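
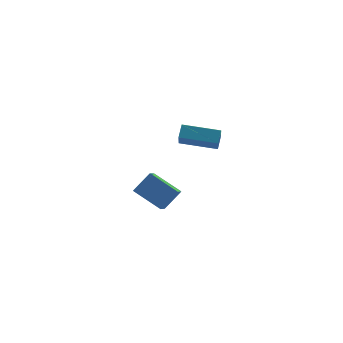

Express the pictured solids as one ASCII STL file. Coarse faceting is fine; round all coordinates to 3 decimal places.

solid 
facet normal -0.415 -0.656 -0.630
outer loop
vertex 3.365 -3.282 3.141
vertex 1.548 -2.364 3.381
vertex 3.659 -2.414 2.044
endloop
endfacet
facet normal 0.886 -0.448 -0.117
outer loop
vertex 4.012 -1.856 2.579
vertex 3.365 -3.282 3.141
vertex 3.659 -2.414 2.044
endloop
endfacet
facet normal -0.415 -0.656 -0.630
outer loop
vertex 3.659 -2.414 2.044
vertex 1.548 -2.364 3.381
vertex 1.842 -1.495 2.283
endloop
endfacet
facet normal 0.206 0.606 -0.768
outer loop
vertex 1.842 -1.495 2.283
vertex 4.012 -1.856 2.579
vertex 3.659 -2.414 2.044
endloop
endfacet
facet normal -0.205 -0.607 0.768
outer loop
vertex 3.365 -3.282 3.141
vertex 1.901 -1.806 3.916
vertex 1.548 -2.364 3.381
endloop
endfacet
facet normal 0.886 -0.448 -0.118
outer loop
vertex 3.718 -2.725 3.677
vertex 3.365 -3.282 3.141
vertex 4.012 -1.856 2.579
endloop
endfacet
facet normal -0.206 -0.607 0.767
outer loop
vertex 3.718 -2.725 3.677
vertex 1.901 -1.806 3.916
vertex 3.365 -3.282 3.141
endloop
endfacet
facet normal -0.886 0.448 0.117
outer loop
vertex 1.548 -2.364 3.381
vertex 1.901 -1.806 3.916
vertex 1.842 -1.495 2.283
endloop
endfacet
facet normal 0.206 0.608 -0.767
outer loop
vertex 2.195 -0.938 2.819
vertex 4.012 -1.856 2.579
vertex 1.842 -1.495 2.283
endloop
endfacet
facet normal -0.886 0.449 0.117
outer loop
vertex 1.842 -1.495 2.283
vertex 1.901 -1.806 3.916
vertex 2.195 -0.938 2.819
endloop
endfacet
facet normal 0.415 0.656 0.630
outer loop
vertex 2.195 -0.938 2.819
vertex 3.718 -2.725 3.677
vertex 4.012 -1.856 2.579
endloop
endfacet
facet normal 0.415 0.656 0.630
outer loop
vertex 1.901 -1.806 3.916
vertex 3.718 -2.725 3.677
vertex 2.195 -0.938 2.819
endloop
endfacet
facet normal -0.595 0.675 0.436
outer loop
vertex 1.224 1.633 -2.185
vertex 1.814 2.765 -3.133
vertex 0.183 1.351 -3.17
endloop
endfacet
facet normal -0.371 -0.712 0.596
outer loop
vertex 1.326 0.055 -4.007
vertex 1.224 1.633 -2.185
vertex 0.183 1.351 -3.17
endloop
endfacet
facet normal -0.595 0.675 0.436
outer loop
vertex 0.183 1.351 -3.17
vertex 1.814 2.765 -3.133
vertex 0.773 2.483 -4.118
endloop
endfacet
facet normal -0.713 -0.193 -0.674
outer loop
vertex 0.773 2.483 -4.118
vertex 1.326 0.055 -4.007
vertex 0.183 1.351 -3.17
endloop
endfacet
facet normal 0.713 0.193 0.674
outer loop
vertex 1.224 1.633 -2.185
vertex 2.957 1.469 -3.97
vertex 1.814 2.765 -3.133
endloop
endfacet
facet normal -0.371 -0.712 0.596
outer loop
vertex 2.367 0.337 -3.022
vertex 1.224 1.633 -2.185
vertex 1.326 0.055 -4.007
endloop
endfacet
facet normal 0.713 0.193 0.674
outer loop
vertex 2.367 0.337 -3.022
vertex 2.957 1.469 -3.97
vertex 1.224 1.633 -2.185
endloop
endfacet
facet normal 0.371 0.712 -0.596
outer loop
vertex 1.814 2.765 -3.133
vertex 2.957 1.469 -3.97
vertex 0.773 2.483 -4.118
endloop
endfacet
facet normal -0.713 -0.193 -0.674
outer loop
vertex 1.916 1.187 -4.955
vertex 1.326 0.055 -4.007
vertex 0.773 2.483 -4.118
endloop
endfacet
facet normal 0.371 0.712 -0.596
outer loop
vertex 0.773 2.483 -4.118
vertex 2.957 1.469 -3.97
vertex 1.916 1.187 -4.955
endloop
endfacet
facet normal 0.595 -0.675 -0.436
outer loop
vertex 1.916 1.187 -4.955
vertex 2.367 0.337 -3.022
vertex 1.326 0.055 -4.007
endloop
endfacet
facet normal 0.595 -0.675 -0.436
outer loop
vertex 2.957 1.469 -3.97
vertex 2.367 0.337 -3.022
vertex 1.916 1.187 -4.955
endloop
endfacet

endsolid


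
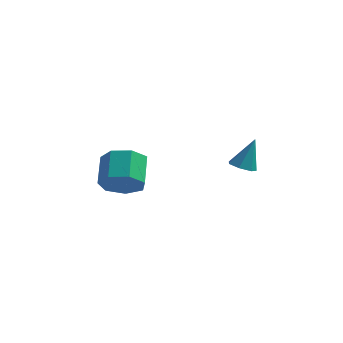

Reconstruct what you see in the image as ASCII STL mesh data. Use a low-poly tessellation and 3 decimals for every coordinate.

solid 
facet normal -0.247 -0.357 -0.901
outer loop
vertex 2.524 -0.146 3.013
vertex 1.991 0.243 3.005
vertex 2.6 0.374 2.786
endloop
endfacet
facet normal 0.986 -0.080 0.146
outer loop
vertex 2.524 -0.146 3.013
vertex 2.6 0.374 2.786
vertex 2.389 0.817 4.455
endloop
endfacet
facet normal -0.247 -0.357 -0.901
outer loop
vertex 2.6 0.374 2.786
vertex 1.991 0.243 3.005
vertex 2.217 0.795 2.724
endloop
endfacet
facet normal 0.743 0.664 -0.082
outer loop
vertex 2.6 0.374 2.786
vertex 2.217 0.795 2.724
vertex 2.389 0.817 4.455
endloop
endfacet
facet normal -0.246 -0.358 -0.901
outer loop
vertex 2.217 0.795 2.724
vertex 1.991 0.243 3.005
vertex 1.664 0.8 2.873
endloop
endfacet
facet normal 0.005 1.000 -0.013
outer loop
vertex 2.217 0.795 2.724
vertex 1.664 0.8 2.873
vertex 2.389 0.817 4.455
endloop
endfacet
facet normal -0.247 -0.358 -0.900
outer loop
vertex 1.664 0.8 2.873
vertex 1.991 0.243 3.005
vertex 1.358 0.385 3.122
endloop
endfacet
facet normal -0.672 0.676 0.301
outer loop
vertex 1.664 0.8 2.873
vertex 1.358 0.385 3.122
vertex 2.389 0.817 4.455
endloop
endfacet
facet normal -0.247 -0.357 -0.901
outer loop
vertex 1.358 0.385 3.122
vertex 1.991 0.243 3.005
vertex 1.528 -0.137 3.282
endloop
endfacet
facet normal -0.779 -0.063 0.623
outer loop
vertex 1.358 0.385 3.122
vertex 1.528 -0.137 3.282
vertex 2.389 0.817 4.455
endloop
endfacet
facet normal -0.246 -0.357 -0.901
outer loop
vertex 1.528 -0.137 3.282
vertex 1.991 0.243 3.005
vertex 2.048 -0.374 3.234
endloop
endfacet
facet normal -0.236 -0.662 0.712
outer loop
vertex 1.528 -0.137 3.282
vertex 2.048 -0.374 3.234
vertex 2.389 0.817 4.455
endloop
endfacet
facet normal -0.247 -0.357 -0.901
outer loop
vertex 2.048 -0.374 3.234
vertex 1.991 0.243 3.005
vertex 2.524 -0.146 3.013
endloop
endfacet
facet normal 0.552 -0.669 0.498
outer loop
vertex 2.048 -0.374 3.234
vertex 2.524 -0.146 3.013
vertex 2.389 0.817 4.455
endloop
endfacet
facet normal 0.221 -0.799 -0.559
outer loop
vertex -2.556 0.33 0.663
vertex -3.329 -0.225 1.151
vertex -3.395 0.375 0.268
endloop
endfacet
facet normal 0.367 0.599 -0.712
outer loop
vertex -2.556 0.33 0.663
vertex -3.395 0.375 0.268
vertex -2.918 1.641 1.58
endloop
endfacet
facet normal 0.366 0.599 -0.712
outer loop
vertex -2.918 1.641 1.58
vertex -3.395 0.375 0.268
vertex -3.757 1.685 1.185
endloop
endfacet
facet normal -0.221 0.799 0.559
outer loop
vertex -2.918 1.641 1.58
vertex -3.757 1.685 1.185
vertex -3.691 1.085 2.069
endloop
endfacet
facet normal 0.221 -0.799 -0.559
outer loop
vertex -3.395 0.375 0.268
vertex -3.329 -0.225 1.151
vertex -4.184 -0.032 0.538
endloop
endfacet
facet normal -0.478 0.411 -0.776
outer loop
vertex -3.395 0.375 0.268
vertex -4.184 -0.032 0.538
vertex -3.757 1.685 1.185
endloop
endfacet
facet normal -0.478 0.411 -0.776
outer loop
vertex -3.757 1.685 1.185
vertex -4.184 -0.032 0.538
vertex -4.546 1.278 1.455
endloop
endfacet
facet normal -0.221 0.799 0.559
outer loop
vertex -3.757 1.685 1.185
vertex -4.546 1.278 1.455
vertex -3.691 1.085 2.069
endloop
endfacet
facet normal 0.221 -0.799 -0.559
outer loop
vertex -4.184 -0.032 0.538
vertex -3.329 -0.225 1.151
vertex -4.33 -0.585 1.27
endloop
endfacet
facet normal -0.963 -0.086 -0.257
outer loop
vertex -4.184 -0.032 0.538
vertex -4.33 -0.585 1.27
vertex -4.546 1.278 1.455
endloop
endfacet
facet normal -0.963 -0.086 -0.257
outer loop
vertex -4.546 1.278 1.455
vertex -4.33 -0.585 1.27
vertex -4.692 0.726 2.187
endloop
endfacet
facet normal -0.221 0.799 0.559
outer loop
vertex -4.546 1.278 1.455
vertex -4.692 0.726 2.187
vertex -3.691 1.085 2.069
endloop
endfacet
facet normal 0.221 -0.799 -0.559
outer loop
vertex -4.33 -0.585 1.27
vertex -3.329 -0.225 1.151
vertex -3.721 -0.867 1.913
endloop
endfacet
facet normal -0.723 -0.519 0.457
outer loop
vertex -4.33 -0.585 1.27
vertex -3.721 -0.867 1.913
vertex -4.692 0.726 2.187
endloop
endfacet
facet normal -0.723 -0.519 0.457
outer loop
vertex -4.692 0.726 2.187
vertex -3.721 -0.867 1.913
vertex -4.083 0.444 2.83
endloop
endfacet
facet normal -0.221 0.799 0.559
outer loop
vertex -4.692 0.726 2.187
vertex -4.083 0.444 2.83
vertex -3.691 1.085 2.069
endloop
endfacet
facet normal 0.221 -0.799 -0.559
outer loop
vertex -3.721 -0.867 1.913
vertex -3.329 -0.225 1.151
vertex -2.818 -0.665 1.982
endloop
endfacet
facet normal 0.062 -0.560 0.826
outer loop
vertex -3.721 -0.867 1.913
vertex -2.818 -0.665 1.982
vertex -4.083 0.444 2.83
endloop
endfacet
facet normal 0.062 -0.561 0.826
outer loop
vertex -4.083 0.444 2.83
vertex -2.818 -0.665 1.982
vertex -3.18 0.645 2.899
endloop
endfacet
facet normal -0.221 0.799 0.559
outer loop
vertex -4.083 0.444 2.83
vertex -3.18 0.645 2.899
vertex -3.691 1.085 2.069
endloop
endfacet
facet normal 0.221 -0.799 -0.559
outer loop
vertex -2.818 -0.665 1.982
vertex -3.329 -0.225 1.151
vertex -2.299 -0.133 1.426
endloop
endfacet
facet normal 0.799 -0.180 0.573
outer loop
vertex -2.818 -0.665 1.982
vertex -2.299 -0.133 1.426
vertex -3.18 0.645 2.899
endloop
endfacet
facet normal 0.799 -0.180 0.573
outer loop
vertex -3.18 0.645 2.899
vertex -2.299 -0.133 1.426
vertex -2.661 1.178 2.343
endloop
endfacet
facet normal -0.221 0.799 0.560
outer loop
vertex -3.18 0.645 2.899
vertex -2.661 1.178 2.343
vertex -3.691 1.085 2.069
endloop
endfacet
facet normal 0.221 -0.799 -0.559
outer loop
vertex -2.299 -0.133 1.426
vertex -3.329 -0.225 1.151
vertex -2.556 0.33 0.663
endloop
endfacet
facet normal 0.935 0.336 -0.111
outer loop
vertex -2.299 -0.133 1.426
vertex -2.556 0.33 0.663
vertex -2.661 1.178 2.343
endloop
endfacet
facet normal 0.935 0.336 -0.111
outer loop
vertex -2.661 1.178 2.343
vertex -2.556 0.33 0.663
vertex -2.918 1.641 1.58
endloop
endfacet
facet normal -0.221 0.799 0.559
outer loop
vertex -2.661 1.178 2.343
vertex -2.918 1.641 1.58
vertex -3.691 1.085 2.069
endloop
endfacet

endsolid


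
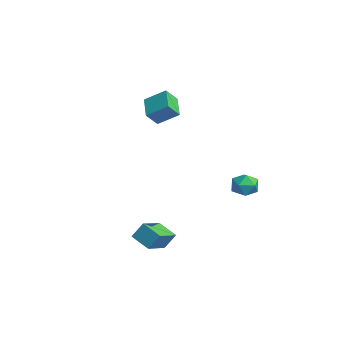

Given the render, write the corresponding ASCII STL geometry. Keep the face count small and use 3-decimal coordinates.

solid 
facet normal -0.874 0.199 0.443
outer loop
vertex -1.485 -1.597 4.09
vertex -1.668 -1.027 3.472
vertex -1.987 -2.428 3.473
endloop
endfacet
facet normal 0.213 -0.662 0.718
outer loop
vertex -0.912 -2.673 2.928
vertex -1.485 -1.597 4.09
vertex -1.987 -2.428 3.473
endloop
endfacet
facet normal -0.874 0.199 0.443
outer loop
vertex -1.987 -2.428 3.473
vertex -1.668 -1.027 3.472
vertex -2.17 -1.858 2.855
endloop
endfacet
facet normal -0.437 -0.722 -0.537
outer loop
vertex -2.17 -1.858 2.855
vertex -0.912 -2.673 2.928
vertex -1.987 -2.428 3.473
endloop
endfacet
facet normal 0.437 0.722 0.537
outer loop
vertex -1.485 -1.597 4.09
vertex -0.593 -1.272 2.927
vertex -1.668 -1.027 3.472
endloop
endfacet
facet normal 0.213 -0.662 0.718
outer loop
vertex -0.41 -1.842 3.545
vertex -1.485 -1.597 4.09
vertex -0.912 -2.673 2.928
endloop
endfacet
facet normal 0.437 0.722 0.537
outer loop
vertex -0.41 -1.842 3.545
vertex -0.593 -1.272 2.927
vertex -1.485 -1.597 4.09
endloop
endfacet
facet normal -0.213 0.662 -0.718
outer loop
vertex -1.668 -1.027 3.472
vertex -0.593 -1.272 2.927
vertex -2.17 -1.858 2.855
endloop
endfacet
facet normal -0.437 -0.722 -0.537
outer loop
vertex -1.095 -2.103 2.31
vertex -0.912 -2.673 2.928
vertex -2.17 -1.858 2.855
endloop
endfacet
facet normal -0.213 0.662 -0.718
outer loop
vertex -2.17 -1.858 2.855
vertex -0.593 -1.272 2.927
vertex -1.095 -2.103 2.31
endloop
endfacet
facet normal 0.874 -0.199 -0.443
outer loop
vertex -1.095 -2.103 2.31
vertex -0.41 -1.842 3.545
vertex -0.912 -2.673 2.928
endloop
endfacet
facet normal 0.874 -0.199 -0.443
outer loop
vertex -0.593 -1.272 2.927
vertex -0.41 -1.842 3.545
vertex -1.095 -2.103 2.31
endloop
endfacet
facet normal -0.974 0.225 0.012
outer loop
vertex 3.361 0.521 0.111
vertex 3.213 -0.123 0.16
vertex 3.303 0.239 0.708
endloop
endfacet
facet normal -0.588 0.752 0.298
outer loop
vertex 3.361 0.521 0.111
vertex 3.303 0.239 0.708
vertex 3.793 0.669 0.59
endloop
endfacet
facet normal -0.121 0.974 -0.192
outer loop
vertex 3.361 0.521 0.111
vertex 3.793 0.669 0.59
vertex 4.006 0.573 -0.03
endloop
endfacet
facet normal -0.218 0.585 -0.781
outer loop
vertex 3.361 0.521 0.111
vertex 4.006 0.573 -0.03
vertex 3.647 0.084 -0.296
endloop
endfacet
facet normal -0.746 0.122 -0.655
outer loop
vertex 3.361 0.521 0.111
vertex 3.647 0.084 -0.296
vertex 3.213 -0.123 0.16
endloop
endfacet
facet normal -0.220 0.483 0.848
outer loop
vertex 3.793 0.669 0.59
vertex 3.303 0.239 0.708
vertex 3.913 0.116 0.936
endloop
endfacet
facet normal -0.846 -0.371 0.384
outer loop
vertex 3.303 0.239 0.708
vertex 3.213 -0.123 0.16
vertex 3.554 -0.373 0.67
endloop
endfacet
facet normal -0.475 -0.539 -0.696
outer loop
vertex 3.213 -0.123 0.16
vertex 3.647 0.084 -0.296
vertex 3.767 -0.469 0.05
endloop
endfacet
facet normal 0.379 0.212 -0.901
outer loop
vertex 3.647 0.084 -0.296
vertex 4.006 0.573 -0.03
vertex 4.257 -0.039 -0.068
endloop
endfacet
facet normal 0.537 0.842 0.054
outer loop
vertex 4.006 0.573 -0.03
vertex 3.793 0.669 0.59
vertex 4.347 0.323 0.48
endloop
endfacet
facet normal 0.218 -0.585 0.781
outer loop
vertex 4.199 -0.321 0.529
vertex 3.913 0.116 0.936
vertex 3.554 -0.373 0.67
endloop
endfacet
facet normal 0.121 -0.974 0.192
outer loop
vertex 4.199 -0.321 0.529
vertex 3.554 -0.373 0.67
vertex 3.767 -0.469 0.05
endloop
endfacet
facet normal 0.588 -0.752 -0.298
outer loop
vertex 4.199 -0.321 0.529
vertex 3.767 -0.469 0.05
vertex 4.257 -0.039 -0.068
endloop
endfacet
facet normal 0.974 -0.225 -0.012
outer loop
vertex 4.199 -0.321 0.529
vertex 4.257 -0.039 -0.068
vertex 4.347 0.323 0.48
endloop
endfacet
facet normal 0.746 -0.122 0.655
outer loop
vertex 4.199 -0.321 0.529
vertex 4.347 0.323 0.48
vertex 3.913 0.116 0.936
endloop
endfacet
facet normal -0.379 -0.212 0.901
outer loop
vertex 3.554 -0.373 0.67
vertex 3.913 0.116 0.936
vertex 3.303 0.239 0.708
endloop
endfacet
facet normal -0.537 -0.842 -0.054
outer loop
vertex 3.767 -0.469 0.05
vertex 3.554 -0.373 0.67
vertex 3.213 -0.123 0.16
endloop
endfacet
facet normal 0.220 -0.483 -0.848
outer loop
vertex 4.257 -0.039 -0.068
vertex 3.767 -0.469 0.05
vertex 3.647 0.084 -0.296
endloop
endfacet
facet normal 0.846 0.371 -0.384
outer loop
vertex 4.347 0.323 0.48
vertex 4.257 -0.039 -0.068
vertex 4.006 0.573 -0.03
endloop
endfacet
facet normal 0.475 0.539 0.696
outer loop
vertex 3.913 0.116 0.936
vertex 4.347 0.323 0.48
vertex 3.793 0.669 0.59
endloop
endfacet
facet normal -0.775 -0.467 0.425
outer loop
vertex 4.062 -4.335 -1.147
vertex 3.25 -3.399 -1.6
vertex 3.942 -4.784 -1.859
endloop
endfacet
facet normal 0.616 -0.709 0.343
outer loop
vertex 4.71 -4.321 -2.28
vertex 4.062 -4.335 -1.147
vertex 3.942 -4.784 -1.859
endloop
endfacet
facet normal -0.776 -0.467 0.425
outer loop
vertex 3.942 -4.784 -1.859
vertex 3.25 -3.399 -1.6
vertex 3.13 -3.847 -2.312
endloop
endfacet
facet normal -0.141 -0.527 -0.838
outer loop
vertex 3.13 -3.847 -2.312
vertex 4.71 -4.321 -2.28
vertex 3.942 -4.784 -1.859
endloop
endfacet
facet normal 0.141 0.528 0.838
outer loop
vertex 4.062 -4.335 -1.147
vertex 4.018 -2.936 -2.021
vertex 3.25 -3.399 -1.6
endloop
endfacet
facet normal 0.615 -0.710 0.343
outer loop
vertex 4.83 -3.873 -1.568
vertex 4.062 -4.335 -1.147
vertex 4.71 -4.321 -2.28
endloop
endfacet
facet normal 0.142 0.528 0.838
outer loop
vertex 4.83 -3.873 -1.568
vertex 4.018 -2.936 -2.021
vertex 4.062 -4.335 -1.147
endloop
endfacet
facet normal -0.616 0.710 -0.343
outer loop
vertex 3.25 -3.399 -1.6
vertex 4.018 -2.936 -2.021
vertex 3.13 -3.847 -2.312
endloop
endfacet
facet normal -0.141 -0.528 -0.837
outer loop
vertex 3.898 -3.385 -2.733
vertex 4.71 -4.321 -2.28
vertex 3.13 -3.847 -2.312
endloop
endfacet
facet normal -0.615 0.709 -0.344
outer loop
vertex 3.13 -3.847 -2.312
vertex 4.018 -2.936 -2.021
vertex 3.898 -3.385 -2.733
endloop
endfacet
facet normal 0.775 0.467 -0.425
outer loop
vertex 3.898 -3.385 -2.733
vertex 4.83 -3.873 -1.568
vertex 4.71 -4.321 -2.28
endloop
endfacet
facet normal 0.776 0.467 -0.425
outer loop
vertex 4.018 -2.936 -2.021
vertex 4.83 -3.873 -1.568
vertex 3.898 -3.385 -2.733
endloop
endfacet

endsolid


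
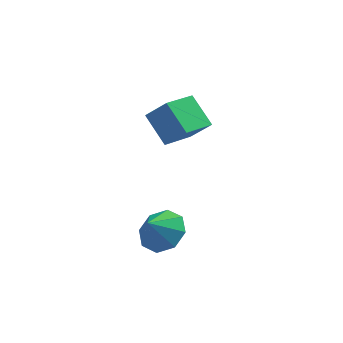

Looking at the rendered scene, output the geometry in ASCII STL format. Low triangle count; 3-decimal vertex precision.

solid 
facet normal -0.610 -0.738 0.286
outer loop
vertex -1.432 3.286 0.568
vertex -2.247 3.59 -0.385
vertex -0.682 2.294 -0.391
endloop
endfacet
facet normal 0.632 -0.236 0.738
outer loop
vertex 0.307 3.49 -0.855
vertex -1.432 3.286 0.568
vertex -0.682 2.294 -0.391
endloop
endfacet
facet normal -0.610 -0.738 0.287
outer loop
vertex -0.682 2.294 -0.391
vertex -2.247 3.59 -0.385
vertex -1.497 2.598 -1.343
endloop
endfacet
facet normal 0.478 -0.632 -0.611
outer loop
vertex -1.497 2.598 -1.343
vertex 0.307 3.49 -0.855
vertex -0.682 2.294 -0.391
endloop
endfacet
facet normal -0.478 0.632 0.610
outer loop
vertex -1.432 3.286 0.568
vertex -1.258 4.786 -0.849
vertex -2.247 3.59 -0.385
endloop
endfacet
facet normal 0.632 -0.235 0.738
outer loop
vertex -0.443 4.482 0.103
vertex -1.432 3.286 0.568
vertex 0.307 3.49 -0.855
endloop
endfacet
facet normal -0.477 0.632 0.610
outer loop
vertex -0.443 4.482 0.103
vertex -1.258 4.786 -0.849
vertex -1.432 3.286 0.568
endloop
endfacet
facet normal -0.632 0.236 -0.739
outer loop
vertex -2.247 3.59 -0.385
vertex -1.258 4.786 -0.849
vertex -1.497 2.598 -1.343
endloop
endfacet
facet normal 0.478 -0.632 -0.610
outer loop
vertex -0.508 3.794 -1.808
vertex 0.307 3.49 -0.855
vertex -1.497 2.598 -1.343
endloop
endfacet
facet normal -0.632 0.236 -0.738
outer loop
vertex -1.497 2.598 -1.343
vertex -1.258 4.786 -0.849
vertex -0.508 3.794 -1.808
endloop
endfacet
facet normal 0.611 0.738 -0.287
outer loop
vertex -0.508 3.794 -1.808
vertex -0.443 4.482 0.103
vertex 0.307 3.49 -0.855
endloop
endfacet
facet normal 0.610 0.739 -0.287
outer loop
vertex -1.258 4.786 -0.849
vertex -0.443 4.482 0.103
vertex -0.508 3.794 -1.808
endloop
endfacet
facet normal 0.469 0.401 -0.787
outer loop
vertex -0.722 -1.069 -3.374
vertex -1.583 -0.661 -3.679
vertex -0.834 -0.369 -3.084
endloop
endfacet
facet normal 0.382 -0.301 0.874
outer loop
vertex -0.722 -1.069 -3.374
vertex -0.834 -0.369 -3.084
vertex -2.117 -1.119 -2.781
endloop
endfacet
facet normal 0.468 0.402 -0.787
outer loop
vertex -0.834 -0.369 -3.084
vertex -1.583 -0.661 -3.679
vertex -1.385 0.159 -3.142
endloop
endfacet
facet normal 0.104 0.215 0.971
outer loop
vertex -0.834 -0.369 -3.084
vertex -1.385 0.159 -3.142
vertex -2.117 -1.119 -2.781
endloop
endfacet
facet normal 0.469 0.402 -0.786
outer loop
vertex -1.385 0.159 -3.142
vertex -1.583 -0.661 -3.679
vertex -2.051 0.207 -3.515
endloop
endfacet
facet normal -0.409 0.457 0.790
outer loop
vertex -1.385 0.159 -3.142
vertex -2.051 0.207 -3.515
vertex -2.117 -1.119 -2.781
endloop
endfacet
facet normal 0.469 0.401 -0.787
outer loop
vertex -2.051 0.207 -3.515
vertex -1.583 -0.661 -3.679
vertex -2.444 -0.254 -3.984
endloop
endfacet
facet normal -0.854 0.284 0.436
outer loop
vertex -2.051 0.207 -3.515
vertex -2.444 -0.254 -3.984
vertex -2.117 -1.119 -2.781
endloop
endfacet
facet normal 0.468 0.400 -0.788
outer loop
vertex -2.444 -0.254 -3.984
vertex -1.583 -0.661 -3.679
vertex -2.332 -0.954 -4.273
endloop
endfacet
facet normal -0.972 -0.204 0.117
outer loop
vertex -2.444 -0.254 -3.984
vertex -2.332 -0.954 -4.273
vertex -2.117 -1.119 -2.781
endloop
endfacet
facet normal 0.468 0.401 -0.788
outer loop
vertex -2.332 -0.954 -4.273
vertex -1.583 -0.661 -3.679
vertex -1.781 -1.482 -4.215
endloop
endfacet
facet normal -0.693 -0.721 0.020
outer loop
vertex -2.332 -0.954 -4.273
vertex -1.781 -1.482 -4.215
vertex -2.117 -1.119 -2.781
endloop
endfacet
facet normal 0.469 0.401 -0.787
outer loop
vertex -1.781 -1.482 -4.215
vertex -1.583 -0.661 -3.679
vertex -1.114 -1.53 -3.842
endloop
endfacet
facet normal -0.182 -0.963 0.201
outer loop
vertex -1.781 -1.482 -4.215
vertex -1.114 -1.53 -3.842
vertex -2.117 -1.119 -2.781
endloop
endfacet
facet normal 0.469 0.401 -0.787
outer loop
vertex -1.114 -1.53 -3.842
vertex -1.583 -0.661 -3.679
vertex -0.722 -1.069 -3.374
endloop
endfacet
facet normal 0.264 -0.789 0.555
outer loop
vertex -1.114 -1.53 -3.842
vertex -0.722 -1.069 -3.374
vertex -2.117 -1.119 -2.781
endloop
endfacet

endsolid


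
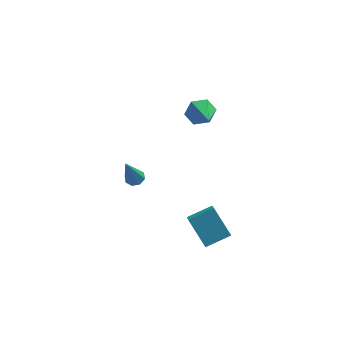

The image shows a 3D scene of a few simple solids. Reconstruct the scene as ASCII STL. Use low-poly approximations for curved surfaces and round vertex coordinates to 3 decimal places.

solid 
facet normal -0.312 0.875 -0.371
outer loop
vertex 1.279 2.328 2.734
vertex 0.827 2.442 3.384
vertex 1.582 2.706 3.371
endloop
endfacet
facet normal 0.922 -0.270 -0.278
outer loop
vertex 1.279 2.328 2.734
vertex 1.582 2.706 3.371
vertex 1.293 1.138 3.936
endloop
endfacet
facet normal -0.312 0.875 -0.371
outer loop
vertex 1.582 2.706 3.371
vertex 0.827 2.442 3.384
vertex 1.13 2.82 4.021
endloop
endfacet
facet normal 0.824 0.051 0.564
outer loop
vertex 1.582 2.706 3.371
vertex 1.13 2.82 4.021
vertex 1.293 1.138 3.936
endloop
endfacet
facet normal -0.313 0.875 -0.370
outer loop
vertex 1.13 2.82 4.021
vertex 0.827 2.442 3.384
vertex 0.375 2.555 4.034
endloop
endfacet
facet normal 0.034 -0.047 0.998
outer loop
vertex 1.13 2.82 4.021
vertex 0.375 2.555 4.034
vertex 1.293 1.138 3.936
endloop
endfacet
facet normal -0.314 0.874 -0.370
outer loop
vertex 0.375 2.555 4.034
vertex 0.827 2.442 3.384
vertex 0.072 2.177 3.398
endloop
endfacet
facet normal -0.658 -0.467 0.591
outer loop
vertex 0.375 2.555 4.034
vertex 0.072 2.177 3.398
vertex 1.293 1.138 3.936
endloop
endfacet
facet normal -0.314 0.875 -0.370
outer loop
vertex 0.072 2.177 3.398
vertex 0.827 2.442 3.384
vertex 0.524 2.064 2.747
endloop
endfacet
facet normal -0.560 -0.789 -0.252
outer loop
vertex 0.072 2.177 3.398
vertex 0.524 2.064 2.747
vertex 1.293 1.138 3.936
endloop
endfacet
facet normal -0.312 0.875 -0.371
outer loop
vertex 0.524 2.064 2.747
vertex 0.827 2.442 3.384
vertex 1.279 2.328 2.734
endloop
endfacet
facet normal 0.230 -0.690 -0.686
outer loop
vertex 0.524 2.064 2.747
vertex 1.279 2.328 2.734
vertex 1.293 1.138 3.936
endloop
endfacet
facet normal -0.857 -0.391 -0.336
outer loop
vertex 1.365 -1.968 -2.898
vertex 0.5 -1.084 -1.718
vertex 1.217 -0.796 -3.885
endloop
endfacet
facet normal 0.506 -0.517 -0.690
outer loop
vertex 2.4 -0.256 -3.422
vertex 1.365 -1.968 -2.898
vertex 1.217 -0.796 -3.885
endloop
endfacet
facet normal -0.857 -0.391 -0.336
outer loop
vertex 1.217 -0.796 -3.885
vertex 0.5 -1.084 -1.718
vertex 0.352 0.089 -2.705
endloop
endfacet
facet normal -0.096 0.761 -0.641
outer loop
vertex 0.352 0.089 -2.705
vertex 2.4 -0.256 -3.422
vertex 1.217 -0.796 -3.885
endloop
endfacet
facet normal 0.097 -0.761 0.641
outer loop
vertex 1.365 -1.968 -2.898
vertex 1.683 -0.544 -1.255
vertex 0.5 -1.084 -1.718
endloop
endfacet
facet normal 0.506 -0.517 -0.690
outer loop
vertex 2.548 -1.429 -2.435
vertex 1.365 -1.968 -2.898
vertex 2.4 -0.256 -3.422
endloop
endfacet
facet normal 0.096 -0.761 0.641
outer loop
vertex 2.548 -1.429 -2.435
vertex 1.683 -0.544 -1.255
vertex 1.365 -1.968 -2.898
endloop
endfacet
facet normal -0.506 0.517 0.690
outer loop
vertex 0.5 -1.084 -1.718
vertex 1.683 -0.544 -1.255
vertex 0.352 0.089 -2.705
endloop
endfacet
facet normal -0.096 0.762 -0.641
outer loop
vertex 1.535 0.628 -2.242
vertex 2.4 -0.256 -3.422
vertex 0.352 0.089 -2.705
endloop
endfacet
facet normal -0.506 0.517 0.690
outer loop
vertex 0.352 0.089 -2.705
vertex 1.683 -0.544 -1.255
vertex 1.535 0.628 -2.242
endloop
endfacet
facet normal 0.857 0.391 0.336
outer loop
vertex 1.535 0.628 -2.242
vertex 2.548 -1.429 -2.435
vertex 2.4 -0.256 -3.422
endloop
endfacet
facet normal 0.857 0.391 0.335
outer loop
vertex 1.683 -0.544 -1.255
vertex 2.548 -1.429 -2.435
vertex 1.535 0.628 -2.242
endloop
endfacet
facet normal 0.186 0.365 -0.912
outer loop
vertex -2.119 4.53 -3.651
vertex -2.56 4.282 -3.84
vertex -2.457 4.767 -3.625
endloop
endfacet
facet normal 0.486 0.626 0.610
outer loop
vertex -2.119 4.53 -3.651
vertex -2.457 4.767 -3.625
vertex -2.94 3.538 -1.98
endloop
endfacet
facet normal 0.188 0.364 -0.912
outer loop
vertex -2.457 4.767 -3.625
vertex -2.56 4.282 -3.84
vertex -2.855 4.72 -3.726
endloop
endfacet
facet normal -0.232 0.811 0.538
outer loop
vertex -2.457 4.767 -3.625
vertex -2.855 4.72 -3.726
vertex -2.94 3.538 -1.98
endloop
endfacet
facet normal 0.187 0.363 -0.913
outer loop
vertex -2.855 4.72 -3.726
vertex -2.56 4.282 -3.84
vertex -3.08 4.416 -3.893
endloop
endfacet
facet normal -0.839 0.469 0.277
outer loop
vertex -2.855 4.72 -3.726
vertex -3.08 4.416 -3.893
vertex -2.94 3.538 -1.98
endloop
endfacet
facet normal 0.187 0.367 -0.911
outer loop
vertex -3.08 4.416 -3.893
vertex -2.56 4.282 -3.84
vertex -3.001 4.035 -4.03
endloop
endfacet
facet normal -0.980 -0.197 -0.018
outer loop
vertex -3.08 4.416 -3.893
vertex -3.001 4.035 -4.03
vertex -2.94 3.538 -1.98
endloop
endfacet
facet normal 0.188 0.365 -0.912
outer loop
vertex -3.001 4.035 -4.03
vertex -2.56 4.282 -3.84
vertex -2.663 3.798 -4.055
endloop
endfacet
facet normal -0.574 -0.800 -0.177
outer loop
vertex -3.001 4.035 -4.03
vertex -2.663 3.798 -4.055
vertex -2.94 3.538 -1.98
endloop
endfacet
facet normal 0.186 0.366 -0.912
outer loop
vertex -2.663 3.798 -4.055
vertex -2.56 4.282 -3.84
vertex -2.265 3.845 -3.955
endloop
endfacet
facet normal 0.142 -0.984 -0.104
outer loop
vertex -2.663 3.798 -4.055
vertex -2.265 3.845 -3.955
vertex -2.94 3.538 -1.98
endloop
endfacet
facet normal 0.185 0.365 -0.912
outer loop
vertex -2.265 3.845 -3.955
vertex -2.56 4.282 -3.84
vertex -2.04 4.148 -3.788
endloop
endfacet
facet normal 0.750 -0.643 0.156
outer loop
vertex -2.265 3.845 -3.955
vertex -2.04 4.148 -3.788
vertex -2.94 3.538 -1.98
endloop
endfacet
facet normal 0.185 0.365 -0.912
outer loop
vertex -2.04 4.148 -3.788
vertex -2.56 4.282 -3.84
vertex -2.119 4.53 -3.651
endloop
endfacet
facet normal 0.892 0.023 0.452
outer loop
vertex -2.04 4.148 -3.788
vertex -2.119 4.53 -3.651
vertex -2.94 3.538 -1.98
endloop
endfacet

endsolid


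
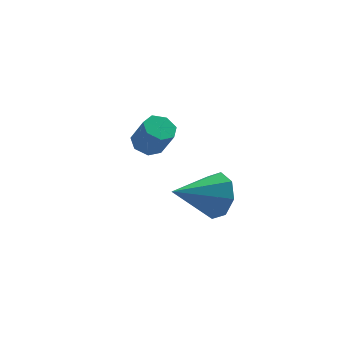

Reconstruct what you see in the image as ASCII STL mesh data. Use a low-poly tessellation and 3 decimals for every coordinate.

solid 
facet normal 0.901 0.077 -0.427
outer loop
vertex 3.542 -2.877 0.314
vertex 3.169 -3.332 -0.556
vertex 3.248 -2.343 -0.21
endloop
endfacet
facet normal -0.176 0.638 0.749
outer loop
vertex 3.542 -2.877 0.314
vertex 3.248 -2.343 -0.21
vertex 1.331 -3.488 0.316
endloop
endfacet
facet normal 0.901 0.077 -0.427
outer loop
vertex 3.248 -2.343 -0.21
vertex 3.169 -3.332 -0.556
vertex 2.908 -2.389 -0.936
endloop
endfacet
facet normal -0.472 0.866 0.166
outer loop
vertex 3.248 -2.343 -0.21
vertex 2.908 -2.389 -0.936
vertex 1.331 -3.488 0.316
endloop
endfacet
facet normal 0.901 0.077 -0.427
outer loop
vertex 2.908 -2.389 -0.936
vertex 3.169 -3.332 -0.556
vertex 2.72 -2.986 -1.44
endloop
endfacet
facet normal -0.717 0.568 -0.405
outer loop
vertex 2.908 -2.389 -0.936
vertex 2.72 -2.986 -1.44
vertex 1.331 -3.488 0.316
endloop
endfacet
facet normal 0.901 0.076 -0.428
outer loop
vertex 2.72 -2.986 -1.44
vertex 3.169 -3.332 -0.556
vertex 2.795 -3.786 -1.425
endloop
endfacet
facet normal -0.770 -0.084 -0.633
outer loop
vertex 2.72 -2.986 -1.44
vertex 2.795 -3.786 -1.425
vertex 1.331 -3.488 0.316
endloop
endfacet
facet normal 0.901 0.076 -0.428
outer loop
vertex 2.795 -3.786 -1.425
vertex 3.169 -3.332 -0.556
vertex 3.089 -4.32 -0.901
endloop
endfacet
facet normal -0.598 -0.704 -0.382
outer loop
vertex 2.795 -3.786 -1.425
vertex 3.089 -4.32 -0.901
vertex 1.331 -3.488 0.316
endloop
endfacet
facet normal 0.901 0.076 -0.428
outer loop
vertex 3.089 -4.32 -0.901
vertex 3.169 -3.332 -0.556
vertex 3.43 -4.275 -0.175
endloop
endfacet
facet normal -0.303 -0.932 0.200
outer loop
vertex 3.089 -4.32 -0.901
vertex 3.43 -4.275 -0.175
vertex 1.331 -3.488 0.316
endloop
endfacet
facet normal 0.901 0.077 -0.427
outer loop
vertex 3.43 -4.275 -0.175
vertex 3.169 -3.332 -0.556
vertex 3.618 -3.677 0.329
endloop
endfacet
facet normal -0.057 -0.633 0.772
outer loop
vertex 3.43 -4.275 -0.175
vertex 3.618 -3.677 0.329
vertex 1.331 -3.488 0.316
endloop
endfacet
facet normal 0.901 0.078 -0.427
outer loop
vertex 3.618 -3.677 0.329
vertex 3.169 -3.332 -0.556
vertex 3.542 -2.877 0.314
endloop
endfacet
facet normal -0.004 0.018 1.000
outer loop
vertex 3.618 -3.677 0.329
vertex 3.542 -2.877 0.314
vertex 1.331 -3.488 0.316
endloop
endfacet
facet normal -0.232 0.413 -0.880
outer loop
vertex 3.013 1.296 -0.663
vertex 2.336 1.295 -0.485
vertex 2.815 1.794 -0.377
endloop
endfacet
facet normal 0.917 0.396 -0.055
outer loop
vertex 3.013 1.296 -0.663
vertex 2.815 1.794 -0.377
vertex 3.321 0.745 0.507
endloop
endfacet
facet normal 0.917 0.396 -0.055
outer loop
vertex 3.321 0.745 0.507
vertex 2.815 1.794 -0.377
vertex 3.123 1.243 0.794
endloop
endfacet
facet normal 0.231 -0.415 0.880
outer loop
vertex 3.321 0.745 0.507
vertex 3.123 1.243 0.794
vertex 2.644 0.745 0.685
endloop
endfacet
facet normal -0.233 0.414 -0.880
outer loop
vertex 2.815 1.794 -0.377
vertex 2.336 1.295 -0.485
vertex 2.256 1.916 -0.172
endloop
endfacet
facet normal 0.316 0.888 0.334
outer loop
vertex 2.815 1.794 -0.377
vertex 2.256 1.916 -0.172
vertex 3.123 1.243 0.794
endloop
endfacet
facet normal 0.318 0.888 0.333
outer loop
vertex 3.123 1.243 0.794
vertex 2.256 1.916 -0.172
vertex 2.565 1.366 0.998
endloop
endfacet
facet normal 0.231 -0.414 0.880
outer loop
vertex 3.123 1.243 0.794
vertex 2.565 1.366 0.998
vertex 2.644 0.745 0.685
endloop
endfacet
facet normal -0.232 0.414 -0.880
outer loop
vertex 2.256 1.916 -0.172
vertex 2.336 1.295 -0.485
vertex 1.758 1.571 -0.203
endloop
endfacet
facet normal -0.522 0.711 0.472
outer loop
vertex 2.256 1.916 -0.172
vertex 1.758 1.571 -0.203
vertex 2.565 1.366 0.998
endloop
endfacet
facet normal -0.521 0.711 0.472
outer loop
vertex 2.565 1.366 0.998
vertex 1.758 1.571 -0.203
vertex 2.066 1.021 0.967
endloop
endfacet
facet normal 0.232 -0.414 0.880
outer loop
vertex 2.565 1.366 0.998
vertex 2.066 1.021 0.967
vertex 2.644 0.745 0.685
endloop
endfacet
facet normal -0.231 0.415 -0.880
outer loop
vertex 1.758 1.571 -0.203
vertex 2.336 1.295 -0.485
vertex 1.694 1.018 -0.447
endloop
endfacet
facet normal -0.967 -0.000 0.254
outer loop
vertex 1.758 1.571 -0.203
vertex 1.694 1.018 -0.447
vertex 2.066 1.021 0.967
endloop
endfacet
facet normal -0.967 0.000 0.254
outer loop
vertex 2.066 1.021 0.967
vertex 1.694 1.018 -0.447
vertex 2.002 0.468 0.724
endloop
endfacet
facet normal 0.232 -0.414 0.880
outer loop
vertex 2.066 1.021 0.967
vertex 2.002 0.468 0.724
vertex 2.644 0.745 0.685
endloop
endfacet
facet normal -0.231 0.414 -0.880
outer loop
vertex 1.694 1.018 -0.447
vertex 2.336 1.295 -0.485
vertex 2.114 0.674 -0.719
endloop
endfacet
facet normal -0.684 -0.713 -0.155
outer loop
vertex 1.694 1.018 -0.447
vertex 2.114 0.674 -0.719
vertex 2.002 0.468 0.724
endloop
endfacet
facet normal -0.685 -0.712 -0.155
outer loop
vertex 2.002 0.468 0.724
vertex 2.114 0.674 -0.719
vertex 2.422 0.123 0.452
endloop
endfacet
facet normal 0.232 -0.413 0.881
outer loop
vertex 2.002 0.468 0.724
vertex 2.422 0.123 0.452
vertex 2.644 0.745 0.685
endloop
endfacet
facet normal -0.232 0.415 -0.880
outer loop
vertex 2.114 0.674 -0.719
vertex 2.336 1.295 -0.485
vertex 2.701 0.797 -0.816
endloop
endfacet
facet normal 0.112 -0.887 -0.447
outer loop
vertex 2.114 0.674 -0.719
vertex 2.701 0.797 -0.816
vertex 2.422 0.123 0.452
endloop
endfacet
facet normal 0.114 -0.887 -0.447
outer loop
vertex 2.422 0.123 0.452
vertex 2.701 0.797 -0.816
vertex 3.009 0.247 0.355
endloop
endfacet
facet normal 0.233 -0.413 0.881
outer loop
vertex 2.422 0.123 0.452
vertex 3.009 0.247 0.355
vertex 2.644 0.745 0.685
endloop
endfacet
facet normal -0.232 0.415 -0.880
outer loop
vertex 2.701 0.797 -0.816
vertex 2.336 1.295 -0.485
vertex 3.013 1.296 -0.663
endloop
endfacet
facet normal 0.827 -0.394 -0.402
outer loop
vertex 2.701 0.797 -0.816
vertex 3.013 1.296 -0.663
vertex 3.009 0.247 0.355
endloop
endfacet
facet normal 0.826 -0.394 -0.403
outer loop
vertex 3.009 0.247 0.355
vertex 3.013 1.296 -0.663
vertex 3.321 0.745 0.507
endloop
endfacet
facet normal 0.231 -0.414 0.880
outer loop
vertex 3.009 0.247 0.355
vertex 3.321 0.745 0.507
vertex 2.644 0.745 0.685
endloop
endfacet

endsolid


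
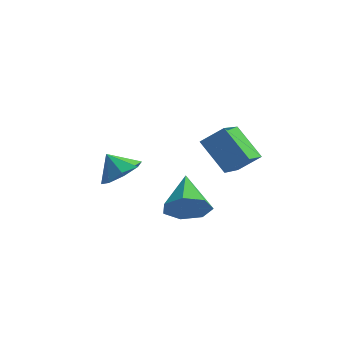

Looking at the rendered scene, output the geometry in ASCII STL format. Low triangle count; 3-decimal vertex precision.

solid 
facet normal 0.623 -0.173 -0.763
outer loop
vertex -3.023 4.374 -3.198
vertex -3.643 3.829 -3.581
vertex -3.451 4.718 -3.626
endloop
endfacet
facet normal -0.012 0.774 0.634
outer loop
vertex -3.023 4.374 -3.198
vertex -3.451 4.718 -3.626
vertex -4.297 4.011 -2.779
endloop
endfacet
facet normal 0.622 -0.173 -0.764
outer loop
vertex -3.451 4.718 -3.626
vertex -3.643 3.829 -3.581
vertex -3.993 4.541 -4.027
endloop
endfacet
facet normal -0.462 0.851 0.249
outer loop
vertex -3.451 4.718 -3.626
vertex -3.993 4.541 -4.027
vertex -4.297 4.011 -2.779
endloop
endfacet
facet normal 0.622 -0.172 -0.764
outer loop
vertex -3.993 4.541 -4.027
vertex -3.643 3.829 -3.581
vertex -4.329 3.948 -4.167
endloop
endfacet
facet normal -0.870 0.493 -0.002
outer loop
vertex -3.993 4.541 -4.027
vertex -4.329 3.948 -4.167
vertex -4.297 4.011 -2.779
endloop
endfacet
facet normal 0.622 -0.174 -0.763
outer loop
vertex -4.329 3.948 -4.167
vertex -3.643 3.829 -3.581
vertex -4.264 3.285 -3.963
endloop
endfacet
facet normal -0.996 -0.089 0.027
outer loop
vertex -4.329 3.948 -4.167
vertex -4.264 3.285 -3.963
vertex -4.297 4.011 -2.779
endloop
endfacet
facet normal 0.622 -0.173 -0.764
outer loop
vertex -4.264 3.285 -3.963
vertex -3.643 3.829 -3.581
vertex -3.835 2.941 -3.536
endloop
endfacet
facet normal -0.766 -0.557 0.320
outer loop
vertex -4.264 3.285 -3.963
vertex -3.835 2.941 -3.536
vertex -4.297 4.011 -2.779
endloop
endfacet
facet normal 0.622 -0.173 -0.763
outer loop
vertex -3.835 2.941 -3.536
vertex -3.643 3.829 -3.581
vertex -3.294 3.117 -3.135
endloop
endfacet
facet normal -0.316 -0.635 0.705
outer loop
vertex -3.835 2.941 -3.536
vertex -3.294 3.117 -3.135
vertex -4.297 4.011 -2.779
endloop
endfacet
facet normal 0.622 -0.173 -0.763
outer loop
vertex -3.294 3.117 -3.135
vertex -3.643 3.829 -3.581
vertex -2.957 3.711 -2.995
endloop
endfacet
facet normal 0.092 -0.278 0.956
outer loop
vertex -3.294 3.117 -3.135
vertex -2.957 3.711 -2.995
vertex -4.297 4.011 -2.779
endloop
endfacet
facet normal 0.623 -0.172 -0.763
outer loop
vertex -2.957 3.711 -2.995
vertex -3.643 3.829 -3.581
vertex -3.023 4.374 -3.198
endloop
endfacet
facet normal 0.218 0.305 0.927
outer loop
vertex -2.957 3.711 -2.995
vertex -3.023 4.374 -3.198
vertex -4.297 4.011 -2.779
endloop
endfacet
facet normal 0.302 -0.883 -0.361
outer loop
vertex -0.344 3.345 -4.988
vertex -0.799 2.897 -4.272
vertex -1.136 3.136 -5.139
endloop
endfacet
facet normal -0.073 0.750 -0.657
outer loop
vertex -0.344 3.345 -4.988
vertex -1.136 3.136 -5.139
vertex -1.321 4.423 -3.648
endloop
endfacet
facet normal 0.303 -0.882 -0.361
outer loop
vertex -1.136 3.136 -5.139
vertex -0.799 2.897 -4.272
vertex -1.674 2.746 -4.637
endloop
endfacet
facet normal -0.762 0.440 -0.475
outer loop
vertex -1.136 3.136 -5.139
vertex -1.674 2.746 -4.637
vertex -1.321 4.423 -3.648
endloop
endfacet
facet normal 0.303 -0.882 -0.360
outer loop
vertex -1.674 2.746 -4.637
vertex -0.799 2.897 -4.272
vertex -1.554 2.47 -3.86
endloop
endfacet
facet normal -0.978 0.097 0.185
outer loop
vertex -1.674 2.746 -4.637
vertex -1.554 2.47 -3.86
vertex -1.321 4.423 -3.648
endloop
endfacet
facet normal 0.302 -0.882 -0.361
outer loop
vertex -1.554 2.47 -3.86
vertex -0.799 2.897 -4.272
vertex -0.865 2.515 -3.394
endloop
endfacet
facet normal -0.559 -0.023 0.829
outer loop
vertex -1.554 2.47 -3.86
vertex -0.865 2.515 -3.394
vertex -1.321 4.423 -3.648
endloop
endfacet
facet normal 0.301 -0.882 -0.361
outer loop
vertex -0.865 2.515 -3.394
vertex -0.799 2.897 -4.272
vertex -0.126 2.847 -3.589
endloop
endfacet
facet normal 0.179 0.172 0.969
outer loop
vertex -0.865 2.515 -3.394
vertex -0.126 2.847 -3.589
vertex -1.321 4.423 -3.648
endloop
endfacet
facet normal 0.301 -0.882 -0.361
outer loop
vertex -0.126 2.847 -3.589
vertex -0.799 2.897 -4.272
vertex 0.106 3.217 -4.299
endloop
endfacet
facet normal 0.680 0.535 0.501
outer loop
vertex -0.126 2.847 -3.589
vertex 0.106 3.217 -4.299
vertex -1.321 4.423 -3.648
endloop
endfacet
facet normal 0.301 -0.883 -0.361
outer loop
vertex 0.106 3.217 -4.299
vertex -0.799 2.897 -4.272
vertex -0.344 3.345 -4.988
endloop
endfacet
facet normal 0.568 0.792 -0.224
outer loop
vertex 0.106 3.217 -4.299
vertex -0.344 3.345 -4.988
vertex -1.321 4.423 -3.648
endloop
endfacet
facet normal -0.725 -0.377 -0.576
outer loop
vertex -0.103 2.045 0.234
vertex -0.101 3.869 -0.961
vertex 0.992 1.412 -0.73
endloop
endfacet
facet normal -0.001 -0.837 0.548
outer loop
vertex 1.761 1.811 -0.119
vertex -0.103 2.045 0.234
vertex 0.992 1.412 -0.73
endloop
endfacet
facet normal -0.725 -0.377 -0.576
outer loop
vertex 0.992 1.412 -0.73
vertex -0.101 3.869 -0.961
vertex 0.994 3.236 -1.925
endloop
endfacet
facet normal 0.688 -0.398 -0.606
outer loop
vertex 0.994 3.236 -1.925
vertex 1.761 1.811 -0.119
vertex 0.992 1.412 -0.73
endloop
endfacet
facet normal -0.688 0.398 0.606
outer loop
vertex -0.103 2.045 0.234
vertex 0.668 4.268 -0.35
vertex -0.101 3.869 -0.961
endloop
endfacet
facet normal -0.001 -0.837 0.548
outer loop
vertex 0.666 2.444 0.845
vertex -0.103 2.045 0.234
vertex 1.761 1.811 -0.119
endloop
endfacet
facet normal -0.688 0.398 0.606
outer loop
vertex 0.666 2.444 0.845
vertex 0.668 4.268 -0.35
vertex -0.103 2.045 0.234
endloop
endfacet
facet normal 0.001 0.837 -0.548
outer loop
vertex -0.101 3.869 -0.961
vertex 0.668 4.268 -0.35
vertex 0.994 3.236 -1.925
endloop
endfacet
facet normal 0.688 -0.398 -0.606
outer loop
vertex 1.763 3.635 -1.314
vertex 1.761 1.811 -0.119
vertex 0.994 3.236 -1.925
endloop
endfacet
facet normal 0.001 0.837 -0.548
outer loop
vertex 0.994 3.236 -1.925
vertex 0.668 4.268 -0.35
vertex 1.763 3.635 -1.314
endloop
endfacet
facet normal 0.725 0.377 0.576
outer loop
vertex 1.763 3.635 -1.314
vertex 0.666 2.444 0.845
vertex 1.761 1.811 -0.119
endloop
endfacet
facet normal 0.725 0.377 0.576
outer loop
vertex 0.668 4.268 -0.35
vertex 0.666 2.444 0.845
vertex 1.763 3.635 -1.314
endloop
endfacet

endsolid


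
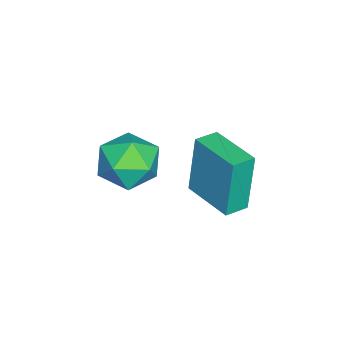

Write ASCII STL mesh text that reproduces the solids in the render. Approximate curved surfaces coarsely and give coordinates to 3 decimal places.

solid 
facet normal -0.619 0.743 -0.254
outer loop
vertex -2.472 -0.974 -3.148
vertex -3.346 -1.644 -2.976
vertex -2.946 -1.024 -2.14
endloop
endfacet
facet normal -0.021 0.999 0.040
outer loop
vertex -2.472 -0.974 -3.148
vertex -2.946 -1.024 -2.14
vertex -1.836 -0.997 -2.233
endloop
endfacet
facet normal 0.532 0.771 -0.350
outer loop
vertex -2.472 -0.974 -3.148
vertex -1.836 -0.997 -2.233
vertex -1.55 -1.6 -3.125
endloop
endfacet
facet normal 0.276 0.374 -0.885
outer loop
vertex -2.472 -0.974 -3.148
vertex -1.55 -1.6 -3.125
vertex -2.483 -2.0 -3.585
endloop
endfacet
facet normal -0.436 0.357 -0.826
outer loop
vertex -2.472 -0.974 -3.148
vertex -2.483 -2.0 -3.585
vertex -3.346 -1.644 -2.976
endloop
endfacet
facet normal 0.041 0.720 0.693
outer loop
vertex -1.836 -0.997 -2.233
vertex -2.946 -1.024 -2.14
vertex -2.317 -1.68 -1.495
endloop
endfacet
facet normal -0.927 0.305 0.217
outer loop
vertex -2.946 -1.024 -2.14
vertex -3.346 -1.644 -2.976
vertex -3.25 -2.08 -1.955
endloop
endfacet
facet normal -0.631 -0.320 -0.707
outer loop
vertex -3.346 -1.644 -2.976
vertex -2.483 -2.0 -3.585
vertex -2.964 -2.683 -2.847
endloop
endfacet
facet normal 0.520 -0.290 -0.803
outer loop
vertex -2.483 -2.0 -3.585
vertex -1.55 -1.6 -3.125
vertex -1.854 -2.656 -2.94
endloop
endfacet
facet normal 0.934 0.351 0.062
outer loop
vertex -1.55 -1.6 -3.125
vertex -1.836 -0.997 -2.233
vertex -1.454 -2.036 -2.104
endloop
endfacet
facet normal -0.276 -0.374 0.885
outer loop
vertex -2.328 -2.706 -1.932
vertex -2.317 -1.68 -1.495
vertex -3.25 -2.08 -1.955
endloop
endfacet
facet normal -0.532 -0.771 0.350
outer loop
vertex -2.328 -2.706 -1.932
vertex -3.25 -2.08 -1.955
vertex -2.964 -2.683 -2.847
endloop
endfacet
facet normal 0.021 -0.999 -0.040
outer loop
vertex -2.328 -2.706 -1.932
vertex -2.964 -2.683 -2.847
vertex -1.854 -2.656 -2.94
endloop
endfacet
facet normal 0.619 -0.743 0.254
outer loop
vertex -2.328 -2.706 -1.932
vertex -1.854 -2.656 -2.94
vertex -1.454 -2.036 -2.104
endloop
endfacet
facet normal 0.436 -0.357 0.826
outer loop
vertex -2.328 -2.706 -1.932
vertex -1.454 -2.036 -2.104
vertex -2.317 -1.68 -1.495
endloop
endfacet
facet normal -0.520 0.290 0.803
outer loop
vertex -3.25 -2.08 -1.955
vertex -2.317 -1.68 -1.495
vertex -2.946 -1.024 -2.14
endloop
endfacet
facet normal -0.934 -0.351 -0.062
outer loop
vertex -2.964 -2.683 -2.847
vertex -3.25 -2.08 -1.955
vertex -3.346 -1.644 -2.976
endloop
endfacet
facet normal -0.041 -0.720 -0.693
outer loop
vertex -1.854 -2.656 -2.94
vertex -2.964 -2.683 -2.847
vertex -2.483 -2.0 -3.585
endloop
endfacet
facet normal 0.927 -0.305 -0.217
outer loop
vertex -1.454 -2.036 -2.104
vertex -1.854 -2.656 -2.94
vertex -1.55 -1.6 -3.125
endloop
endfacet
facet normal 0.631 0.320 0.707
outer loop
vertex -2.317 -1.68 -1.495
vertex -1.454 -2.036 -2.104
vertex -1.836 -0.997 -2.233
endloop
endfacet
facet normal -0.783 0.606 -0.138
outer loop
vertex -2.458 0.889 -0.506
vertex -1.389 2.286 -0.44
vertex -2.173 0.772 -2.634
endloop
endfacet
facet normal -0.608 -0.793 -0.038
outer loop
vertex -1.531 0.274 -2.52
vertex -2.458 0.889 -0.506
vertex -2.173 0.772 -2.634
endloop
endfacet
facet normal -0.783 0.606 -0.139
outer loop
vertex -2.173 0.772 -2.634
vertex -1.389 2.286 -0.44
vertex -1.104 2.168 -2.568
endloop
endfacet
facet normal 0.133 -0.055 -0.990
outer loop
vertex -1.104 2.168 -2.568
vertex -1.531 0.274 -2.52
vertex -2.173 0.772 -2.634
endloop
endfacet
facet normal -0.133 0.055 0.990
outer loop
vertex -2.458 0.889 -0.506
vertex -0.747 1.788 -0.326
vertex -1.389 2.286 -0.44
endloop
endfacet
facet normal -0.608 -0.793 -0.037
outer loop
vertex -1.816 0.392 -0.392
vertex -2.458 0.889 -0.506
vertex -1.531 0.274 -2.52
endloop
endfacet
facet normal -0.133 0.055 0.990
outer loop
vertex -1.816 0.392 -0.392
vertex -0.747 1.788 -0.326
vertex -2.458 0.889 -0.506
endloop
endfacet
facet normal 0.608 0.793 0.038
outer loop
vertex -1.389 2.286 -0.44
vertex -0.747 1.788 -0.326
vertex -1.104 2.168 -2.568
endloop
endfacet
facet normal 0.133 -0.055 -0.990
outer loop
vertex -0.462 1.671 -2.454
vertex -1.531 0.274 -2.52
vertex -1.104 2.168 -2.568
endloop
endfacet
facet normal 0.608 0.793 0.038
outer loop
vertex -1.104 2.168 -2.568
vertex -0.747 1.788 -0.326
vertex -0.462 1.671 -2.454
endloop
endfacet
facet normal 0.783 -0.606 0.139
outer loop
vertex -0.462 1.671 -2.454
vertex -1.816 0.392 -0.392
vertex -1.531 0.274 -2.52
endloop
endfacet
facet normal 0.783 -0.606 0.138
outer loop
vertex -0.747 1.788 -0.326
vertex -1.816 0.392 -0.392
vertex -0.462 1.671 -2.454
endloop
endfacet

endsolid


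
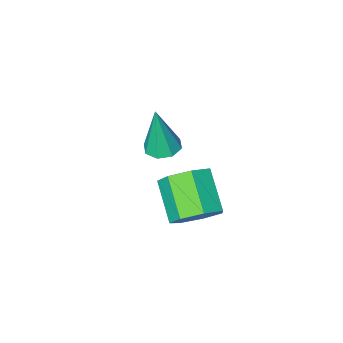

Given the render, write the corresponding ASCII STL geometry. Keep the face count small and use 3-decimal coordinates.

solid 
facet normal -0.121 0.038 -0.992
outer loop
vertex -1.66 -3.503 -3.87
vertex -2.295 -3.494 -3.792
vertex -1.838 -3.048 -3.831
endloop
endfacet
facet normal 0.918 0.342 0.200
outer loop
vertex -1.66 -3.503 -3.87
vertex -1.838 -3.048 -3.831
vertex -2.065 -3.566 -1.908
endloop
endfacet
facet normal -0.122 0.038 -0.992
outer loop
vertex -1.838 -3.048 -3.831
vertex -2.295 -3.494 -3.792
vertex -2.283 -2.855 -3.769
endloop
endfacet
facet normal 0.415 0.865 0.282
outer loop
vertex -1.838 -3.048 -3.831
vertex -2.283 -2.855 -3.769
vertex -2.065 -3.566 -1.908
endloop
endfacet
facet normal -0.120 0.038 -0.992
outer loop
vertex -2.283 -2.855 -3.769
vertex -2.295 -3.494 -3.792
vertex -2.736 -3.036 -3.721
endloop
endfacet
facet normal -0.310 0.875 0.371
outer loop
vertex -2.283 -2.855 -3.769
vertex -2.736 -3.036 -3.721
vertex -2.065 -3.566 -1.908
endloop
endfacet
facet normal -0.121 0.037 -0.992
outer loop
vertex -2.736 -3.036 -3.721
vertex -2.295 -3.494 -3.792
vertex -2.93 -3.485 -3.714
endloop
endfacet
facet normal -0.833 0.366 0.415
outer loop
vertex -2.736 -3.036 -3.721
vertex -2.93 -3.485 -3.714
vertex -2.065 -3.566 -1.908
endloop
endfacet
facet normal -0.121 0.038 -0.992
outer loop
vertex -2.93 -3.485 -3.714
vertex -2.295 -3.494 -3.792
vertex -2.753 -3.94 -3.753
endloop
endfacet
facet normal -0.847 -0.363 0.389
outer loop
vertex -2.93 -3.485 -3.714
vertex -2.753 -3.94 -3.753
vertex -2.065 -3.566 -1.908
endloop
endfacet
facet normal -0.121 0.038 -0.992
outer loop
vertex -2.753 -3.94 -3.753
vertex -2.295 -3.494 -3.792
vertex -2.307 -4.134 -3.815
endloop
endfacet
facet normal -0.343 -0.887 0.308
outer loop
vertex -2.753 -3.94 -3.753
vertex -2.307 -4.134 -3.815
vertex -2.065 -3.566 -1.908
endloop
endfacet
facet normal -0.122 0.038 -0.992
outer loop
vertex -2.307 -4.134 -3.815
vertex -2.295 -3.494 -3.792
vertex -1.854 -3.953 -3.864
endloop
endfacet
facet normal 0.382 -0.898 0.219
outer loop
vertex -2.307 -4.134 -3.815
vertex -1.854 -3.953 -3.864
vertex -2.065 -3.566 -1.908
endloop
endfacet
facet normal -0.121 0.039 -0.992
outer loop
vertex -1.854 -3.953 -3.864
vertex -2.295 -3.494 -3.792
vertex -1.66 -3.503 -3.87
endloop
endfacet
facet normal 0.905 -0.388 0.174
outer loop
vertex -1.854 -3.953 -3.864
vertex -1.66 -3.503 -3.87
vertex -2.065 -3.566 -1.908
endloop
endfacet
facet normal 0.178 0.790 -0.587
outer loop
vertex -0.479 0.751 -2.883
vertex -1.192 0.566 -3.348
vertex -1.119 1.073 -2.644
endloop
endfacet
facet normal 0.500 0.441 0.745
outer loop
vertex -0.479 0.751 -2.883
vertex -1.119 1.073 -2.644
vertex -0.756 -0.481 -1.968
endloop
endfacet
facet normal 0.500 0.441 0.746
outer loop
vertex -0.756 -0.481 -1.968
vertex -1.119 1.073 -2.644
vertex -1.396 -0.16 -1.729
endloop
endfacet
facet normal -0.177 -0.790 0.587
outer loop
vertex -0.756 -0.481 -1.968
vertex -1.396 -0.16 -1.729
vertex -1.468 -0.666 -2.432
endloop
endfacet
facet normal 0.177 0.790 -0.587
outer loop
vertex -1.119 1.073 -2.644
vertex -1.192 0.566 -3.348
vertex -1.813 1.013 -2.934
endloop
endfacet
facet normal -0.350 0.608 0.713
outer loop
vertex -1.119 1.073 -2.644
vertex -1.813 1.013 -2.934
vertex -1.396 -0.16 -1.729
endloop
endfacet
facet normal -0.350 0.608 0.713
outer loop
vertex -1.396 -0.16 -1.729
vertex -1.813 1.013 -2.934
vertex -2.09 -0.22 -2.019
endloop
endfacet
facet normal -0.177 -0.790 0.587
outer loop
vertex -1.396 -0.16 -1.729
vertex -2.09 -0.22 -2.019
vertex -1.468 -0.666 -2.432
endloop
endfacet
facet normal 0.178 0.790 -0.587
outer loop
vertex -1.813 1.013 -2.934
vertex -1.192 0.566 -3.348
vertex -2.039 0.617 -3.536
endloop
endfacet
facet normal -0.938 0.317 0.143
outer loop
vertex -1.813 1.013 -2.934
vertex -2.039 0.617 -3.536
vertex -2.09 -0.22 -2.019
endloop
endfacet
facet normal -0.938 0.317 0.143
outer loop
vertex -2.09 -0.22 -2.019
vertex -2.039 0.617 -3.536
vertex -2.316 -0.616 -2.621
endloop
endfacet
facet normal -0.177 -0.790 0.586
outer loop
vertex -2.09 -0.22 -2.019
vertex -2.316 -0.616 -2.621
vertex -1.468 -0.666 -2.432
endloop
endfacet
facet normal 0.178 0.790 -0.586
outer loop
vertex -2.039 0.617 -3.536
vertex -1.192 0.566 -3.348
vertex -1.627 0.183 -3.996
endloop
endfacet
facet normal -0.819 -0.212 -0.533
outer loop
vertex -2.039 0.617 -3.536
vertex -1.627 0.183 -3.996
vertex -2.316 -0.616 -2.621
endloop
endfacet
facet normal -0.819 -0.212 -0.533
outer loop
vertex -2.316 -0.616 -2.621
vertex -1.627 0.183 -3.996
vertex -1.904 -1.05 -3.081
endloop
endfacet
facet normal -0.177 -0.790 0.587
outer loop
vertex -2.316 -0.616 -2.621
vertex -1.904 -1.05 -3.081
vertex -1.468 -0.666 -2.432
endloop
endfacet
facet normal 0.178 0.790 -0.587
outer loop
vertex -1.627 0.183 -3.996
vertex -1.192 0.566 -3.348
vertex -0.887 0.037 -3.968
endloop
endfacet
facet normal -0.084 -0.582 -0.809
outer loop
vertex -1.627 0.183 -3.996
vertex -0.887 0.037 -3.968
vertex -1.904 -1.05 -3.081
endloop
endfacet
facet normal -0.082 -0.583 -0.809
outer loop
vertex -1.904 -1.05 -3.081
vertex -0.887 0.037 -3.968
vertex -1.163 -1.195 -3.052
endloop
endfacet
facet normal -0.178 -0.790 0.587
outer loop
vertex -1.904 -1.05 -3.081
vertex -1.163 -1.195 -3.052
vertex -1.468 -0.666 -2.432
endloop
endfacet
facet normal 0.178 0.790 -0.587
outer loop
vertex -0.887 0.037 -3.968
vertex -1.192 0.566 -3.348
vertex -0.376 0.29 -3.472
endloop
endfacet
facet normal 0.715 -0.513 -0.475
outer loop
vertex -0.887 0.037 -3.968
vertex -0.376 0.29 -3.472
vertex -1.163 -1.195 -3.052
endloop
endfacet
facet normal 0.715 -0.513 -0.475
outer loop
vertex -1.163 -1.195 -3.052
vertex -0.376 0.29 -3.472
vertex -0.653 -0.942 -2.557
endloop
endfacet
facet normal -0.178 -0.790 0.587
outer loop
vertex -1.163 -1.195 -3.052
vertex -0.653 -0.942 -2.557
vertex -1.468 -0.666 -2.432
endloop
endfacet
facet normal 0.178 0.790 -0.587
outer loop
vertex -0.376 0.29 -3.472
vertex -1.192 0.566 -3.348
vertex -0.479 0.751 -2.883
endloop
endfacet
facet normal 0.975 -0.059 0.216
outer loop
vertex -0.376 0.29 -3.472
vertex -0.479 0.751 -2.883
vertex -0.653 -0.942 -2.557
endloop
endfacet
facet normal 0.975 -0.059 0.216
outer loop
vertex -0.653 -0.942 -2.557
vertex -0.479 0.751 -2.883
vertex -0.756 -0.481 -1.968
endloop
endfacet
facet normal -0.177 -0.790 0.587
outer loop
vertex -0.653 -0.942 -2.557
vertex -0.756 -0.481 -1.968
vertex -1.468 -0.666 -2.432
endloop
endfacet

endsolid


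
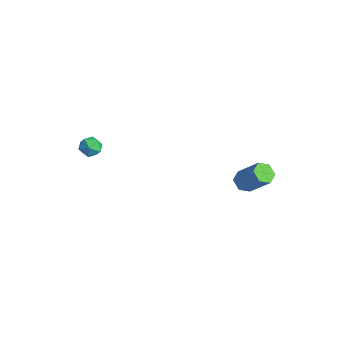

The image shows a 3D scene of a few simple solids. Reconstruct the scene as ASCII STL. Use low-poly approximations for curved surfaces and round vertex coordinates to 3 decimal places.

solid 
facet normal -0.594 -0.302 -0.745
outer loop
vertex 3.398 2.582 0.185
vertex 2.922 2.512 0.593
vertex 3.008 3.063 0.301
endloop
endfacet
facet normal 0.514 0.571 -0.640
outer loop
vertex 3.398 2.582 0.185
vertex 3.008 3.063 0.301
vertex 4.414 3.098 1.46
endloop
endfacet
facet normal 0.514 0.569 -0.641
outer loop
vertex 4.414 3.098 1.46
vertex 3.008 3.063 0.301
vertex 4.024 3.58 1.575
endloop
endfacet
facet normal 0.593 0.302 0.746
outer loop
vertex 4.414 3.098 1.46
vertex 4.024 3.58 1.575
vertex 3.938 3.028 1.867
endloop
endfacet
facet normal -0.594 -0.302 -0.745
outer loop
vertex 3.008 3.063 0.301
vertex 2.922 2.512 0.593
vertex 2.533 2.993 0.708
endloop
endfacet
facet normal -0.278 0.947 -0.162
outer loop
vertex 3.008 3.063 0.301
vertex 2.533 2.993 0.708
vertex 4.024 3.58 1.575
endloop
endfacet
facet normal -0.279 0.947 -0.162
outer loop
vertex 4.024 3.58 1.575
vertex 2.533 2.993 0.708
vertex 3.549 3.51 1.983
endloop
endfacet
facet normal 0.595 0.301 0.745
outer loop
vertex 4.024 3.58 1.575
vertex 3.549 3.51 1.983
vertex 3.938 3.028 1.867
endloop
endfacet
facet normal -0.594 -0.302 -0.746
outer loop
vertex 2.533 2.993 0.708
vertex 2.922 2.512 0.593
vertex 2.446 2.442 1.0
endloop
endfacet
facet normal -0.793 0.379 0.478
outer loop
vertex 2.533 2.993 0.708
vertex 2.446 2.442 1.0
vertex 3.549 3.51 1.983
endloop
endfacet
facet normal -0.793 0.378 0.479
outer loop
vertex 3.549 3.51 1.983
vertex 2.446 2.442 1.0
vertex 3.462 2.958 2.275
endloop
endfacet
facet normal 0.595 0.301 0.746
outer loop
vertex 3.549 3.51 1.983
vertex 3.462 2.958 2.275
vertex 3.938 3.028 1.867
endloop
endfacet
facet normal -0.593 -0.302 -0.746
outer loop
vertex 2.446 2.442 1.0
vertex 2.922 2.512 0.593
vertex 2.836 1.96 0.885
endloop
endfacet
facet normal -0.515 -0.569 0.641
outer loop
vertex 2.446 2.442 1.0
vertex 2.836 1.96 0.885
vertex 3.462 2.958 2.275
endloop
endfacet
facet normal -0.513 -0.571 0.641
outer loop
vertex 3.462 2.958 2.275
vertex 2.836 1.96 0.885
vertex 3.852 2.477 2.159
endloop
endfacet
facet normal 0.594 0.302 0.745
outer loop
vertex 3.462 2.958 2.275
vertex 3.852 2.477 2.159
vertex 3.938 3.028 1.867
endloop
endfacet
facet normal -0.595 -0.301 -0.745
outer loop
vertex 2.836 1.96 0.885
vertex 2.922 2.512 0.593
vertex 3.311 2.03 0.477
endloop
endfacet
facet normal 0.279 -0.947 0.162
outer loop
vertex 2.836 1.96 0.885
vertex 3.311 2.03 0.477
vertex 3.852 2.477 2.159
endloop
endfacet
facet normal 0.278 -0.947 0.162
outer loop
vertex 3.852 2.477 2.159
vertex 3.311 2.03 0.477
vertex 4.327 2.547 1.752
endloop
endfacet
facet normal 0.594 0.302 0.745
outer loop
vertex 3.852 2.477 2.159
vertex 4.327 2.547 1.752
vertex 3.938 3.028 1.867
endloop
endfacet
facet normal -0.595 -0.301 -0.746
outer loop
vertex 3.311 2.03 0.477
vertex 2.922 2.512 0.593
vertex 3.398 2.582 0.185
endloop
endfacet
facet normal 0.793 -0.378 -0.478
outer loop
vertex 3.311 2.03 0.477
vertex 3.398 2.582 0.185
vertex 4.327 2.547 1.752
endloop
endfacet
facet normal 0.792 -0.379 -0.478
outer loop
vertex 4.327 2.547 1.752
vertex 3.398 2.582 0.185
vertex 4.414 3.098 1.46
endloop
endfacet
facet normal 0.594 0.302 0.746
outer loop
vertex 4.327 2.547 1.752
vertex 4.414 3.098 1.46
vertex 3.938 3.028 1.867
endloop
endfacet
facet normal -0.155 0.846 0.511
outer loop
vertex -0.837 -3.162 2.746
vertex -1.284 -3.465 3.112
vertex -0.659 -3.462 3.297
endloop
endfacet
facet normal 0.517 0.811 0.274
outer loop
vertex -0.837 -3.162 2.746
vertex -0.659 -3.462 3.297
vertex -0.29 -3.516 2.761
endloop
endfacet
facet normal 0.497 0.749 -0.438
outer loop
vertex -0.837 -3.162 2.746
vertex -0.29 -3.516 2.761
vertex -0.688 -3.553 2.246
endloop
endfacet
facet normal -0.188 0.746 -0.639
outer loop
vertex -0.837 -3.162 2.746
vertex -0.688 -3.553 2.246
vertex -1.302 -3.522 2.463
endloop
endfacet
facet normal -0.590 0.805 -0.054
outer loop
vertex -0.837 -3.162 2.746
vertex -1.302 -3.522 2.463
vertex -1.284 -3.465 3.112
endloop
endfacet
facet normal 0.814 0.219 0.538
outer loop
vertex -0.29 -3.516 2.761
vertex -0.659 -3.462 3.297
vertex -0.398 -4.038 3.137
endloop
endfacet
facet normal -0.274 0.274 0.922
outer loop
vertex -0.659 -3.462 3.297
vertex -1.284 -3.465 3.112
vertex -1.012 -4.007 3.354
endloop
endfacet
facet normal -0.978 0.209 0.009
outer loop
vertex -1.284 -3.465 3.112
vertex -1.302 -3.522 2.463
vertex -1.41 -4.044 2.839
endloop
endfacet
facet normal -0.326 0.113 -0.939
outer loop
vertex -1.302 -3.522 2.463
vertex -0.688 -3.553 2.246
vertex -1.041 -4.098 2.303
endloop
endfacet
facet normal 0.782 0.119 -0.612
outer loop
vertex -0.688 -3.553 2.246
vertex -0.29 -3.516 2.761
vertex -0.416 -4.095 2.488
endloop
endfacet
facet normal 0.188 -0.746 0.639
outer loop
vertex -0.863 -4.398 2.854
vertex -0.398 -4.038 3.137
vertex -1.012 -4.007 3.354
endloop
endfacet
facet normal -0.497 -0.749 0.438
outer loop
vertex -0.863 -4.398 2.854
vertex -1.012 -4.007 3.354
vertex -1.41 -4.044 2.839
endloop
endfacet
facet normal -0.517 -0.811 -0.274
outer loop
vertex -0.863 -4.398 2.854
vertex -1.41 -4.044 2.839
vertex -1.041 -4.098 2.303
endloop
endfacet
facet normal 0.155 -0.846 -0.511
outer loop
vertex -0.863 -4.398 2.854
vertex -1.041 -4.098 2.303
vertex -0.416 -4.095 2.488
endloop
endfacet
facet normal 0.590 -0.805 0.054
outer loop
vertex -0.863 -4.398 2.854
vertex -0.416 -4.095 2.488
vertex -0.398 -4.038 3.137
endloop
endfacet
facet normal 0.326 -0.113 0.939
outer loop
vertex -1.012 -4.007 3.354
vertex -0.398 -4.038 3.137
vertex -0.659 -3.462 3.297
endloop
endfacet
facet normal -0.782 -0.119 0.612
outer loop
vertex -1.41 -4.044 2.839
vertex -1.012 -4.007 3.354
vertex -1.284 -3.465 3.112
endloop
endfacet
facet normal -0.814 -0.219 -0.538
outer loop
vertex -1.041 -4.098 2.303
vertex -1.41 -4.044 2.839
vertex -1.302 -3.522 2.463
endloop
endfacet
facet normal 0.274 -0.274 -0.922
outer loop
vertex -0.416 -4.095 2.488
vertex -1.041 -4.098 2.303
vertex -0.688 -3.553 2.246
endloop
endfacet
facet normal 0.978 -0.209 -0.009
outer loop
vertex -0.398 -4.038 3.137
vertex -0.416 -4.095 2.488
vertex -0.29 -3.516 2.761
endloop
endfacet

endsolid


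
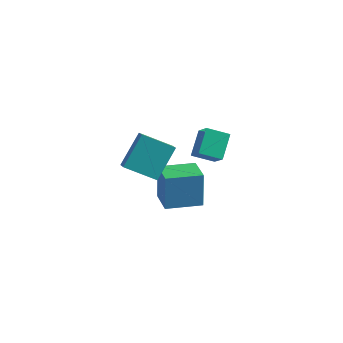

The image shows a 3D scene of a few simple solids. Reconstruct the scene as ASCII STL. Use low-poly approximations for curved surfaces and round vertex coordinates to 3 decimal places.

solid 
facet normal -0.604 0.756 -0.253
outer loop
vertex -3.205 1.23 -1.866
vertex -1.536 2.511 -2.021
vertex -2.994 0.704 -3.94
endloop
endfacet
facet normal -0.791 -0.607 0.073
outer loop
vertex -1.944 -0.611 -3.499
vertex -3.205 1.23 -1.866
vertex -2.994 0.704 -3.94
endloop
endfacet
facet normal -0.604 0.756 -0.253
outer loop
vertex -2.994 0.704 -3.94
vertex -1.536 2.511 -2.021
vertex -1.325 1.985 -4.095
endloop
endfacet
facet normal 0.098 -0.245 -0.965
outer loop
vertex -1.325 1.985 -4.095
vertex -1.944 -0.611 -3.499
vertex -2.994 0.704 -3.94
endloop
endfacet
facet normal -0.098 0.245 0.965
outer loop
vertex -3.205 1.23 -1.866
vertex -0.486 1.196 -1.58
vertex -1.536 2.511 -2.021
endloop
endfacet
facet normal -0.791 -0.607 0.073
outer loop
vertex -2.155 -0.085 -1.425
vertex -3.205 1.23 -1.866
vertex -1.944 -0.611 -3.499
endloop
endfacet
facet normal -0.098 0.245 0.965
outer loop
vertex -2.155 -0.085 -1.425
vertex -0.486 1.196 -1.58
vertex -3.205 1.23 -1.866
endloop
endfacet
facet normal 0.791 0.607 -0.073
outer loop
vertex -1.536 2.511 -2.021
vertex -0.486 1.196 -1.58
vertex -1.325 1.985 -4.095
endloop
endfacet
facet normal 0.098 -0.245 -0.965
outer loop
vertex -0.275 0.67 -3.654
vertex -1.944 -0.611 -3.499
vertex -1.325 1.985 -4.095
endloop
endfacet
facet normal 0.791 0.607 -0.073
outer loop
vertex -1.325 1.985 -4.095
vertex -0.486 1.196 -1.58
vertex -0.275 0.67 -3.654
endloop
endfacet
facet normal 0.604 -0.756 0.253
outer loop
vertex -0.275 0.67 -3.654
vertex -2.155 -0.085 -1.425
vertex -1.944 -0.611 -3.499
endloop
endfacet
facet normal 0.604 -0.756 0.253
outer loop
vertex -0.486 1.196 -1.58
vertex -2.155 -0.085 -1.425
vertex -0.275 0.67 -3.654
endloop
endfacet
facet normal -0.862 -0.353 0.363
outer loop
vertex -0.639 0.845 0.572
vertex -0.773 2.186 1.558
vertex -1.399 1.573 -0.523
endloop
endfacet
facet normal 0.081 -0.803 -0.590
outer loop
vertex -0.227 2.054 -1.018
vertex -0.639 0.845 0.572
vertex -1.399 1.573 -0.523
endloop
endfacet
facet normal -0.862 -0.353 0.363
outer loop
vertex -1.399 1.573 -0.523
vertex -0.773 2.186 1.558
vertex -1.534 2.915 0.462
endloop
endfacet
facet normal -0.501 0.479 -0.721
outer loop
vertex -1.534 2.915 0.462
vertex -0.227 2.054 -1.018
vertex -1.399 1.573 -0.523
endloop
endfacet
facet normal 0.501 -0.480 0.720
outer loop
vertex -0.639 0.845 0.572
vertex 0.399 2.667 1.063
vertex -0.773 2.186 1.558
endloop
endfacet
facet normal 0.080 -0.803 -0.590
outer loop
vertex 0.534 1.325 0.078
vertex -0.639 0.845 0.572
vertex -0.227 2.054 -1.018
endloop
endfacet
facet normal 0.500 -0.479 0.721
outer loop
vertex 0.534 1.325 0.078
vertex 0.399 2.667 1.063
vertex -0.639 0.845 0.572
endloop
endfacet
facet normal -0.080 0.803 0.590
outer loop
vertex -0.773 2.186 1.558
vertex 0.399 2.667 1.063
vertex -1.534 2.915 0.462
endloop
endfacet
facet normal -0.500 0.480 -0.721
outer loop
vertex -0.361 3.395 -0.032
vertex -0.227 2.054 -1.018
vertex -1.534 2.915 0.462
endloop
endfacet
facet normal -0.080 0.803 0.590
outer loop
vertex -1.534 2.915 0.462
vertex 0.399 2.667 1.063
vertex -0.361 3.395 -0.032
endloop
endfacet
facet normal 0.862 0.353 -0.363
outer loop
vertex -0.361 3.395 -0.032
vertex 0.534 1.325 0.078
vertex -0.227 2.054 -1.018
endloop
endfacet
facet normal 0.862 0.353 -0.363
outer loop
vertex 0.399 2.667 1.063
vertex 0.534 1.325 0.078
vertex -0.361 3.395 -0.032
endloop
endfacet
facet normal -0.841 -0.273 0.467
outer loop
vertex -2.143 -2.934 4.685
vertex -2.566 -2.392 4.239
vertex -2.487 -4.437 3.186
endloop
endfacet
facet normal 0.516 -0.661 0.545
outer loop
vertex -0.854 -3.908 2.281
vertex -2.143 -2.934 4.685
vertex -2.487 -4.437 3.186
endloop
endfacet
facet normal -0.842 -0.272 0.466
outer loop
vertex -2.487 -4.437 3.186
vertex -2.566 -2.392 4.239
vertex -2.91 -3.894 2.739
endloop
endfacet
facet normal -0.160 -0.699 -0.697
outer loop
vertex -2.91 -3.894 2.739
vertex -0.854 -3.908 2.281
vertex -2.487 -4.437 3.186
endloop
endfacet
facet normal 0.160 0.699 0.697
outer loop
vertex -2.143 -2.934 4.685
vertex -0.933 -1.863 3.334
vertex -2.566 -2.392 4.239
endloop
endfacet
facet normal 0.515 -0.662 0.544
outer loop
vertex -0.51 -2.406 3.781
vertex -2.143 -2.934 4.685
vertex -0.854 -3.908 2.281
endloop
endfacet
facet normal 0.160 0.699 0.697
outer loop
vertex -0.51 -2.406 3.781
vertex -0.933 -1.863 3.334
vertex -2.143 -2.934 4.685
endloop
endfacet
facet normal -0.516 0.662 -0.544
outer loop
vertex -2.566 -2.392 4.239
vertex -0.933 -1.863 3.334
vertex -2.91 -3.894 2.739
endloop
endfacet
facet normal -0.160 -0.699 -0.697
outer loop
vertex -1.277 -3.366 1.835
vertex -0.854 -3.908 2.281
vertex -2.91 -3.894 2.739
endloop
endfacet
facet normal -0.515 0.661 -0.545
outer loop
vertex -2.91 -3.894 2.739
vertex -0.933 -1.863 3.334
vertex -1.277 -3.366 1.835
endloop
endfacet
facet normal 0.841 0.273 -0.466
outer loop
vertex -1.277 -3.366 1.835
vertex -0.51 -2.406 3.781
vertex -0.854 -3.908 2.281
endloop
endfacet
facet normal 0.842 0.272 -0.466
outer loop
vertex -0.933 -1.863 3.334
vertex -0.51 -2.406 3.781
vertex -1.277 -3.366 1.835
endloop
endfacet

endsolid


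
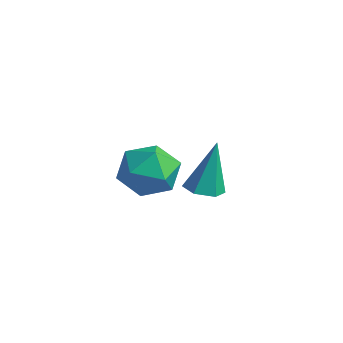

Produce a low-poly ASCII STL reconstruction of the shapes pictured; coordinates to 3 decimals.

solid 
facet normal 0.012 -0.273 -0.962
outer loop
vertex 3.179 3.66 0.801
vertex 2.773 3.146 0.942
vertex 2.515 3.74 0.77
endloop
endfacet
facet normal 0.119 0.993 0.019
outer loop
vertex 3.179 3.66 0.801
vertex 2.515 3.74 0.77
vertex 2.747 3.674 2.798
endloop
endfacet
facet normal 0.014 -0.273 -0.962
outer loop
vertex 2.515 3.74 0.77
vertex 2.773 3.146 0.942
vertex 2.109 3.226 0.91
endloop
endfacet
facet normal -0.766 0.634 0.108
outer loop
vertex 2.515 3.74 0.77
vertex 2.109 3.226 0.91
vertex 2.747 3.674 2.798
endloop
endfacet
facet normal 0.014 -0.273 -0.962
outer loop
vertex 2.109 3.226 0.91
vertex 2.773 3.146 0.942
vertex 2.367 2.632 1.082
endloop
endfacet
facet normal -0.888 -0.279 0.366
outer loop
vertex 2.109 3.226 0.91
vertex 2.367 2.632 1.082
vertex 2.747 3.674 2.798
endloop
endfacet
facet normal 0.014 -0.273 -0.962
outer loop
vertex 2.367 2.632 1.082
vertex 2.773 3.146 0.942
vertex 3.031 2.553 1.114
endloop
endfacet
facet normal -0.125 -0.835 0.535
outer loop
vertex 2.367 2.632 1.082
vertex 3.031 2.553 1.114
vertex 2.747 3.674 2.798
endloop
endfacet
facet normal 0.014 -0.273 -0.962
outer loop
vertex 3.031 2.553 1.114
vertex 2.773 3.146 0.942
vertex 3.437 3.067 0.974
endloop
endfacet
facet normal 0.758 -0.477 0.445
outer loop
vertex 3.031 2.553 1.114
vertex 3.437 3.067 0.974
vertex 2.747 3.674 2.798
endloop
endfacet
facet normal 0.014 -0.275 -0.961
outer loop
vertex 3.437 3.067 0.974
vertex 2.773 3.146 0.942
vertex 3.179 3.66 0.801
endloop
endfacet
facet normal 0.880 0.437 0.187
outer loop
vertex 3.437 3.067 0.974
vertex 3.179 3.66 0.801
vertex 2.747 3.674 2.798
endloop
endfacet
facet normal 0.369 0.870 -0.327
outer loop
vertex -0.062 4.142 -0.915
vertex -1.023 4.673 -0.588
vertex -0.146 4.575 0.142
endloop
endfacet
facet normal 0.893 0.437 -0.108
outer loop
vertex -0.062 4.142 -0.915
vertex -0.146 4.575 0.142
vertex 0.337 3.549 -0.02
endloop
endfacet
facet normal 0.856 -0.165 -0.491
outer loop
vertex -0.062 4.142 -0.915
vertex 0.337 3.549 -0.02
vertex -0.242 3.012 -0.85
endloop
endfacet
facet normal 0.309 -0.104 -0.945
outer loop
vertex -0.062 4.142 -0.915
vertex -0.242 3.012 -0.85
vertex -1.083 3.707 -1.201
endloop
endfacet
facet normal 0.008 0.535 -0.845
outer loop
vertex -0.062 4.142 -0.915
vertex -1.083 3.707 -1.201
vertex -1.023 4.673 -0.588
endloop
endfacet
facet normal 0.772 0.273 0.575
outer loop
vertex 0.337 3.549 -0.02
vertex -0.146 4.575 0.142
vertex -0.377 3.713 0.861
endloop
endfacet
facet normal -0.076 0.972 0.221
outer loop
vertex -0.146 4.575 0.142
vertex -1.023 4.673 -0.588
vertex -1.218 4.408 0.51
endloop
endfacet
facet normal -0.660 0.431 -0.615
outer loop
vertex -1.023 4.673 -0.588
vertex -1.083 3.707 -1.201
vertex -1.797 3.871 -0.32
endloop
endfacet
facet normal -0.173 -0.603 -0.779
outer loop
vertex -1.083 3.707 -1.201
vertex -0.242 3.012 -0.85
vertex -1.314 2.845 -0.482
endloop
endfacet
facet normal 0.712 -0.701 -0.043
outer loop
vertex -0.242 3.012 -0.85
vertex 0.337 3.549 -0.02
vertex -0.437 2.747 0.248
endloop
endfacet
facet normal -0.309 0.104 0.945
outer loop
vertex -1.398 3.278 0.575
vertex -0.377 3.713 0.861
vertex -1.218 4.408 0.51
endloop
endfacet
facet normal -0.856 0.165 0.491
outer loop
vertex -1.398 3.278 0.575
vertex -1.218 4.408 0.51
vertex -1.797 3.871 -0.32
endloop
endfacet
facet normal -0.893 -0.437 0.108
outer loop
vertex -1.398 3.278 0.575
vertex -1.797 3.871 -0.32
vertex -1.314 2.845 -0.482
endloop
endfacet
facet normal -0.369 -0.870 0.327
outer loop
vertex -1.398 3.278 0.575
vertex -1.314 2.845 -0.482
vertex -0.437 2.747 0.248
endloop
endfacet
facet normal -0.008 -0.535 0.845
outer loop
vertex -1.398 3.278 0.575
vertex -0.437 2.747 0.248
vertex -0.377 3.713 0.861
endloop
endfacet
facet normal 0.173 0.603 0.779
outer loop
vertex -1.218 4.408 0.51
vertex -0.377 3.713 0.861
vertex -0.146 4.575 0.142
endloop
endfacet
facet normal -0.712 0.701 0.043
outer loop
vertex -1.797 3.871 -0.32
vertex -1.218 4.408 0.51
vertex -1.023 4.673 -0.588
endloop
endfacet
facet normal -0.772 -0.273 -0.575
outer loop
vertex -1.314 2.845 -0.482
vertex -1.797 3.871 -0.32
vertex -1.083 3.707 -1.201
endloop
endfacet
facet normal 0.076 -0.972 -0.221
outer loop
vertex -0.437 2.747 0.248
vertex -1.314 2.845 -0.482
vertex -0.242 3.012 -0.85
endloop
endfacet
facet normal 0.660 -0.431 0.615
outer loop
vertex -0.377 3.713 0.861
vertex -0.437 2.747 0.248
vertex 0.337 3.549 -0.02
endloop
endfacet

endsolid
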